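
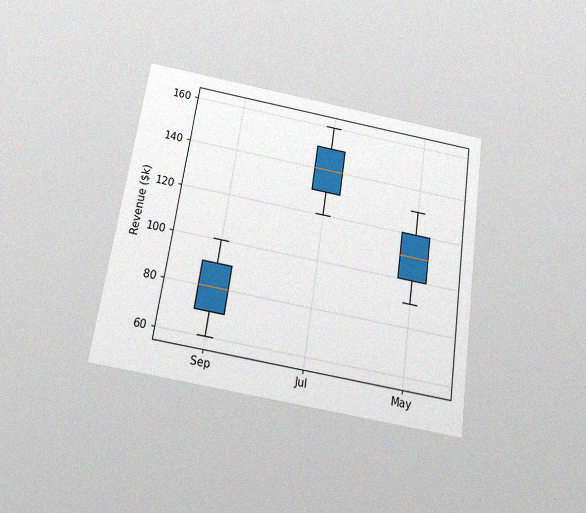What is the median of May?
$110k

The chart is tilted about 8° clockwise and viewed slightly from below, with some photo noise. The median line in the May box sits at $110k.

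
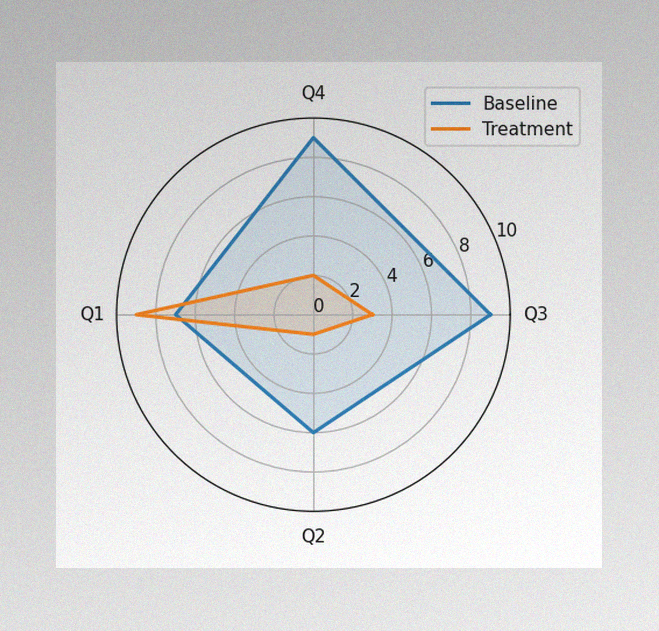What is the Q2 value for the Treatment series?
The image has some photo noise and uneven lighting. On the Q2 axis, Treatment reaches 1.

1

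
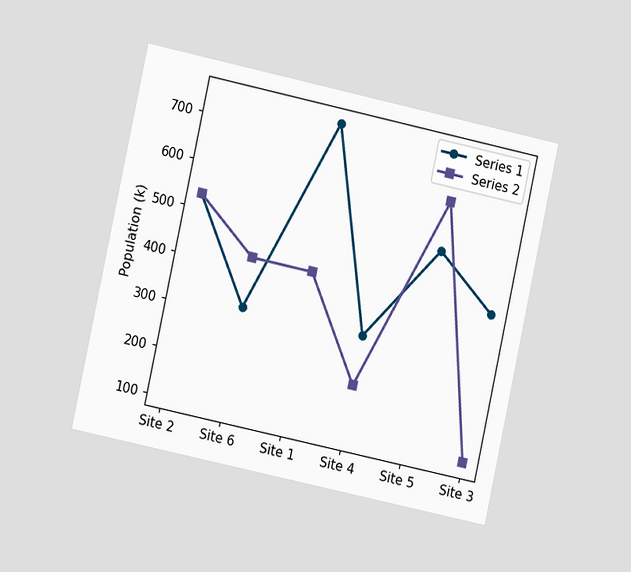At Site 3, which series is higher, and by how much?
Series 1, by 318k

The chart is tilted about 12° clockwise and viewed at a slight angle. At Site 3, Series 1 sits above the other line by 318k.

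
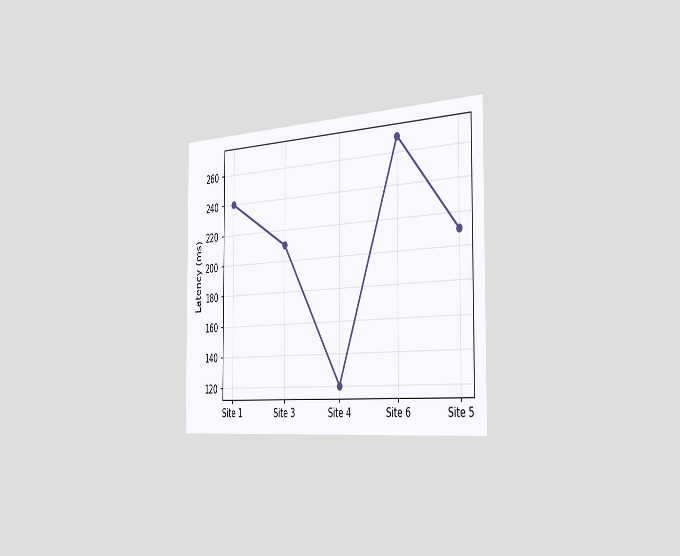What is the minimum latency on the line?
120ms

The chart is viewed slightly from the right. The lowest point is at Site 4, and reading across to the y-axis gives 120ms.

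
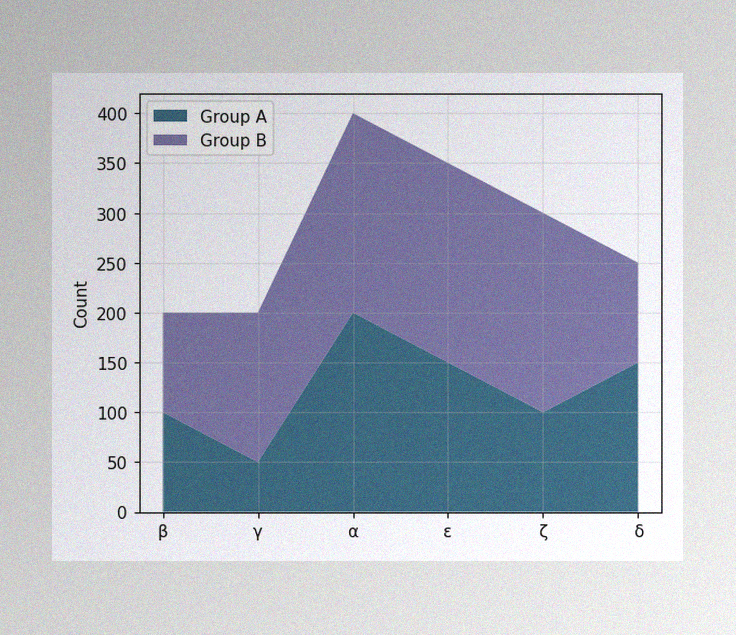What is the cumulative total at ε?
350

The image has some photo noise and uneven lighting. The stacked total at ε reaches 350.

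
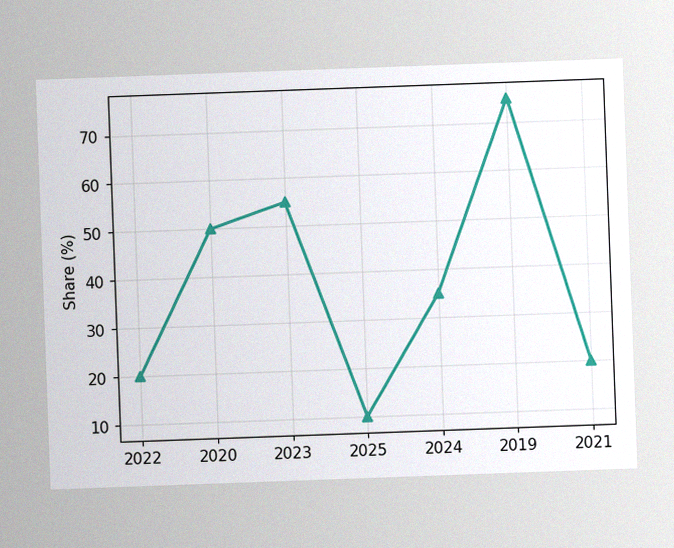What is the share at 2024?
35%

The chart is tilted about 2° counter-clockwise, with some photo noise. At 2024, the line is at 35%.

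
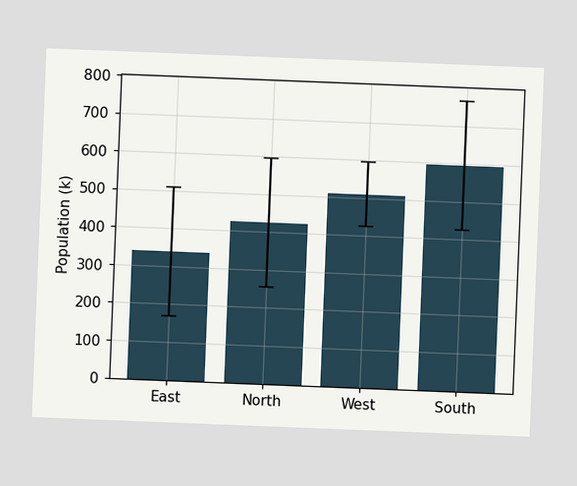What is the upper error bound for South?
The chart is tilted about 2° clockwise. The South bar's upper whisker reaches 765k.

765k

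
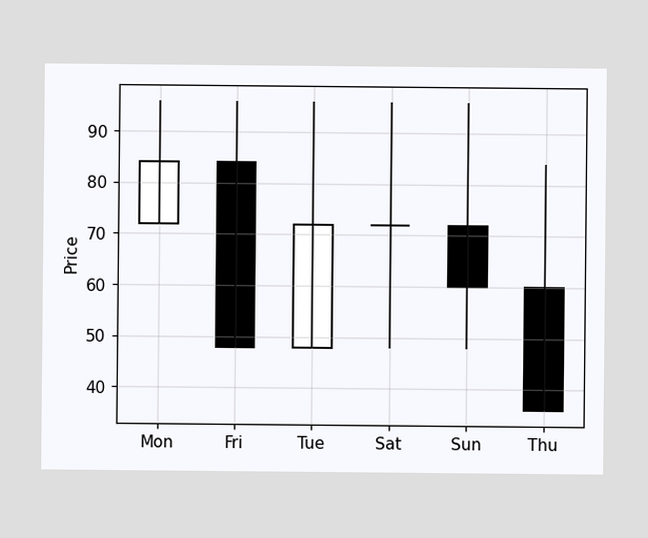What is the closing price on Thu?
The Thu candle closes at 36.

36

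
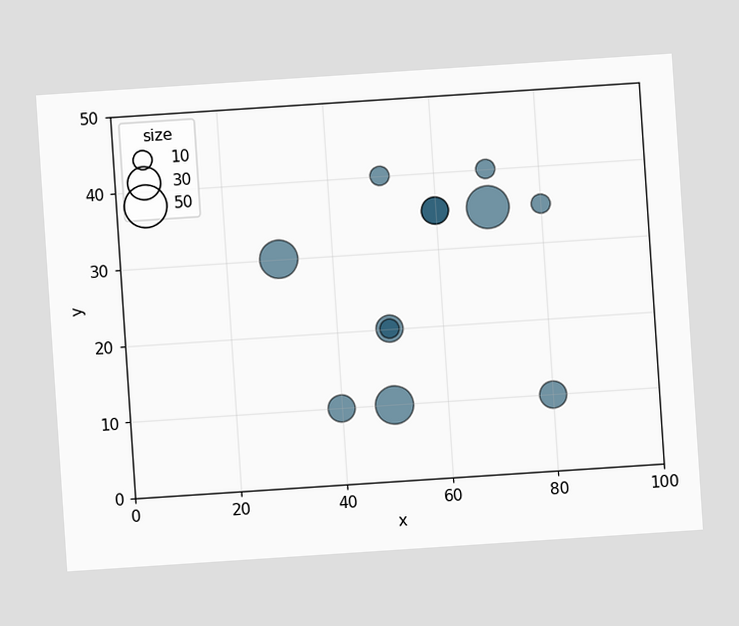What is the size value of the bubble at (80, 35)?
10

The chart is tilted about 4° counter-clockwise. Matching the bubble at (80, 35) against the size legend gives 10.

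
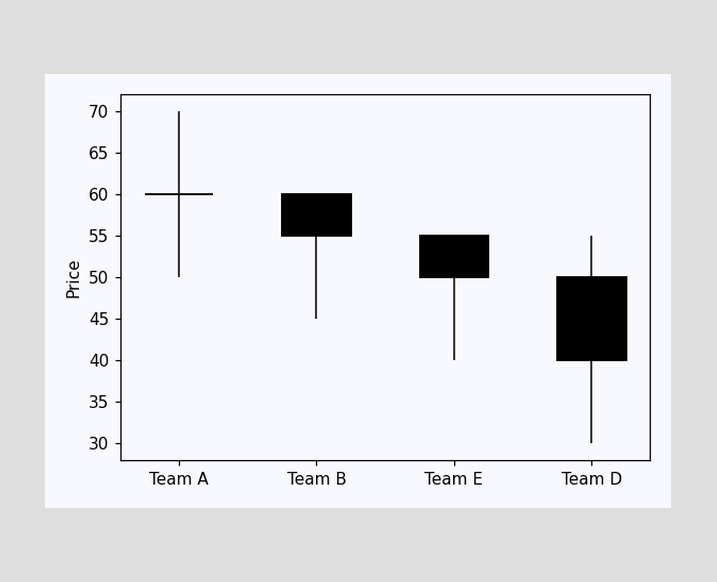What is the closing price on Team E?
The Team E candle closes at 50.

50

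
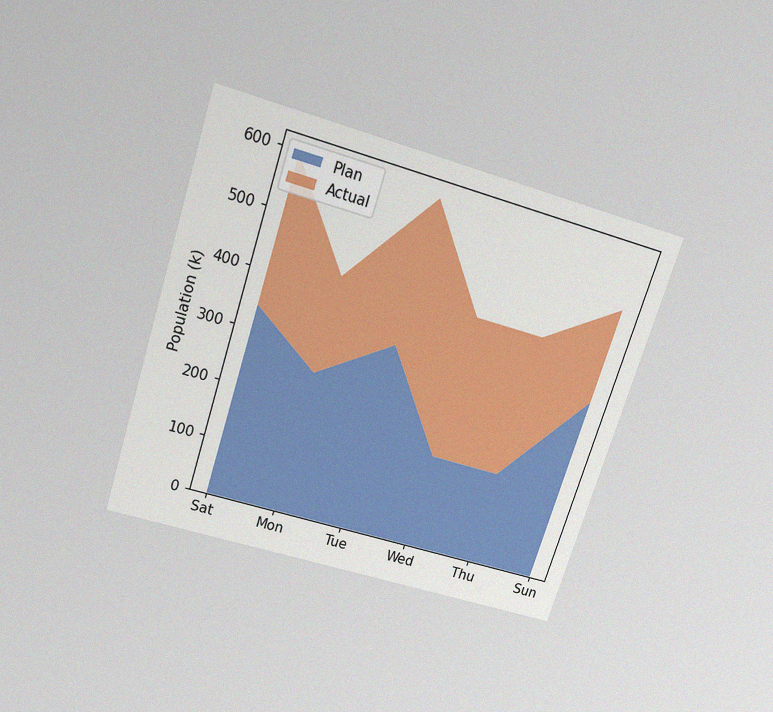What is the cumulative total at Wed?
425k

The chart is tilted about 18° clockwise and viewed slightly from above, with some photo noise. The stacked total at Wed reaches 425k.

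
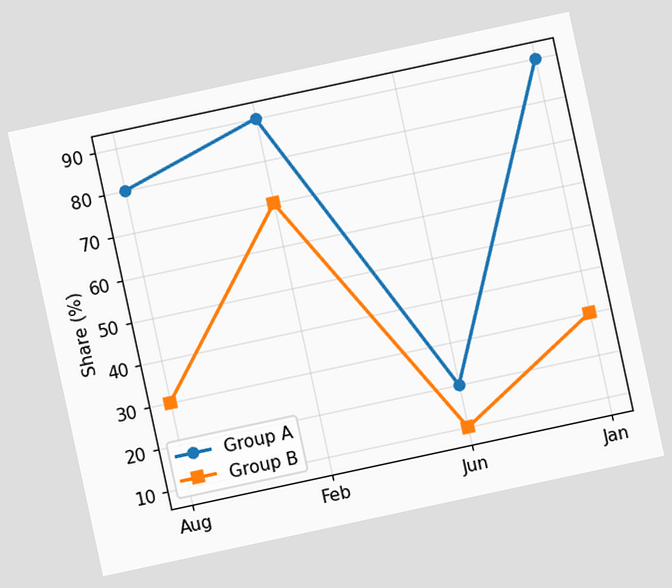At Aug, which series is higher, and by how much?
Group A, by 50%

The chart is tilted about 12° counter-clockwise. At Aug, Group A sits above the other line by 50%.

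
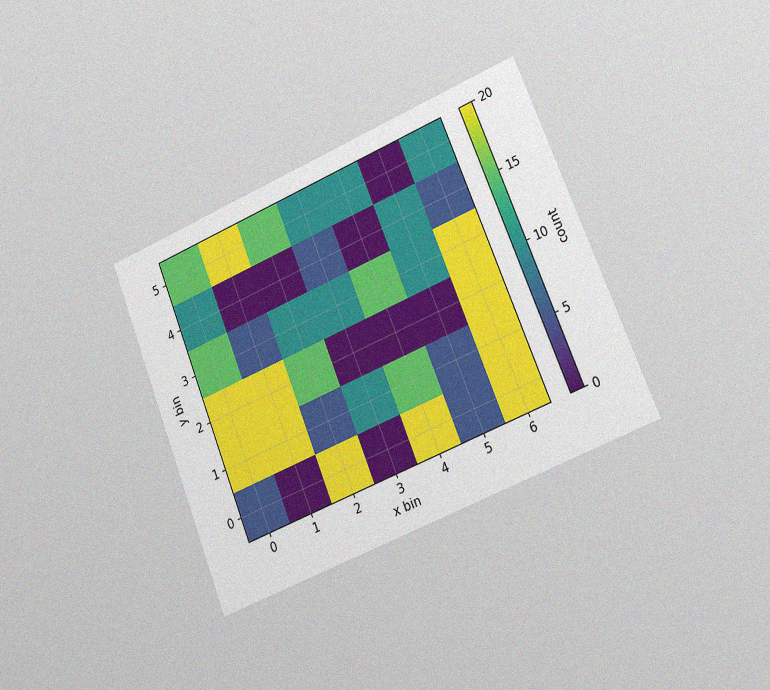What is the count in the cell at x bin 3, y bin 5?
10

The chart is tilted about 22° counter-clockwise and viewed slightly from the right, with some photo noise. Matching the cell (3, 5) against the colorbar gives 10.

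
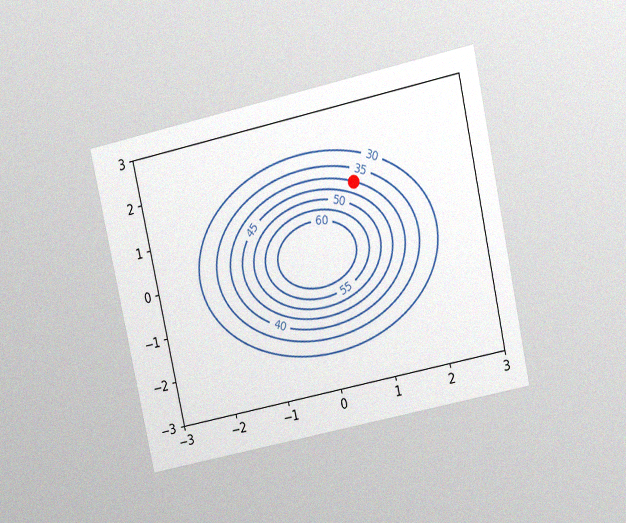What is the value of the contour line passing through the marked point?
40

The chart is tilted about 12° counter-clockwise and viewed at a slight angle, with some photo noise. The marked point sits on the contour labelled 40.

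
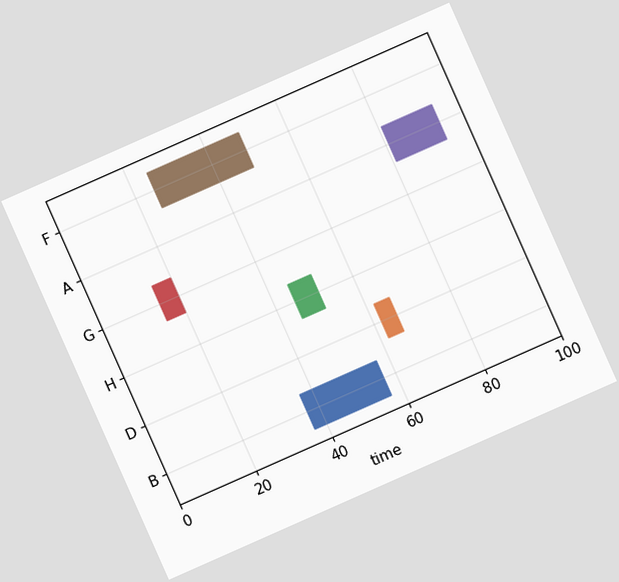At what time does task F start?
The chart is tilted about 24° counter-clockwise. The F bar begins at t=25.

25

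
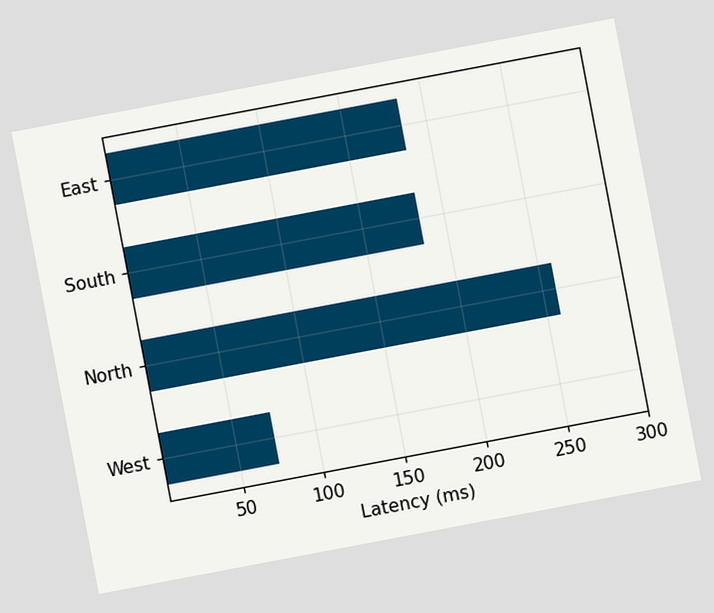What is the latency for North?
The chart is tilted about 11° counter-clockwise. Reading along the chart's x-axis, the North bar reaches 259ms.

259ms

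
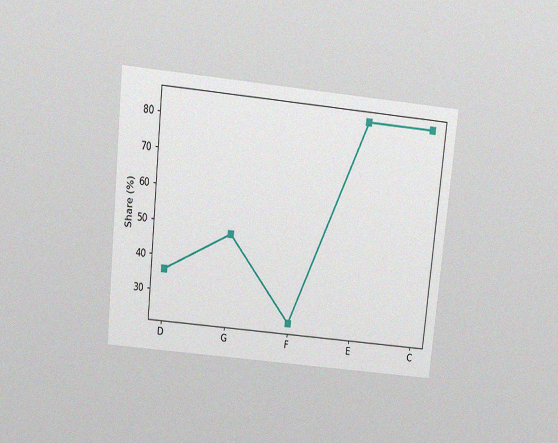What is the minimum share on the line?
24%

The chart is tilted about 6° clockwise and viewed slightly from above, with some photo noise. The lowest point is at F, and reading across to the y-axis gives 24%.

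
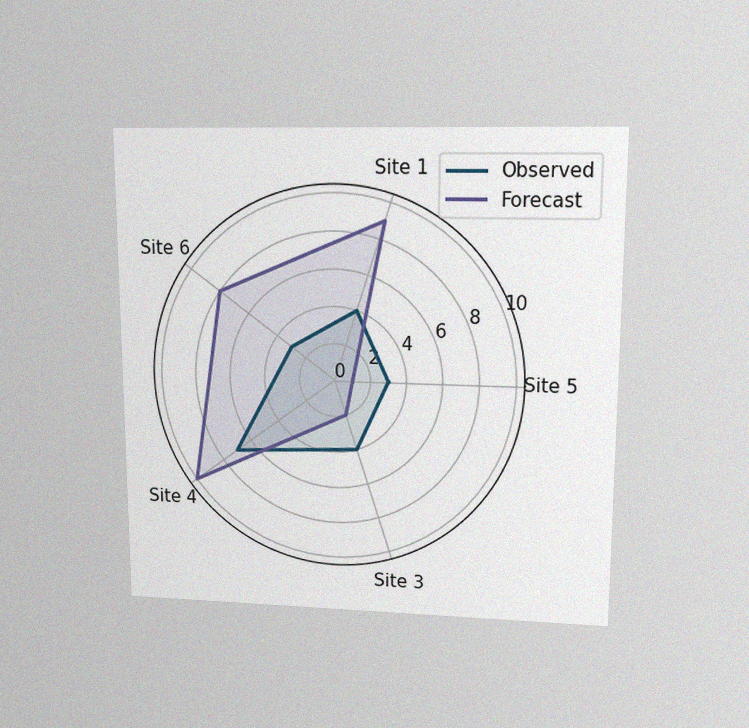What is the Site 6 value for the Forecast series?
8

The chart is viewed at a slight angle, with some photo noise. On the Site 6 axis, Forecast reaches 8.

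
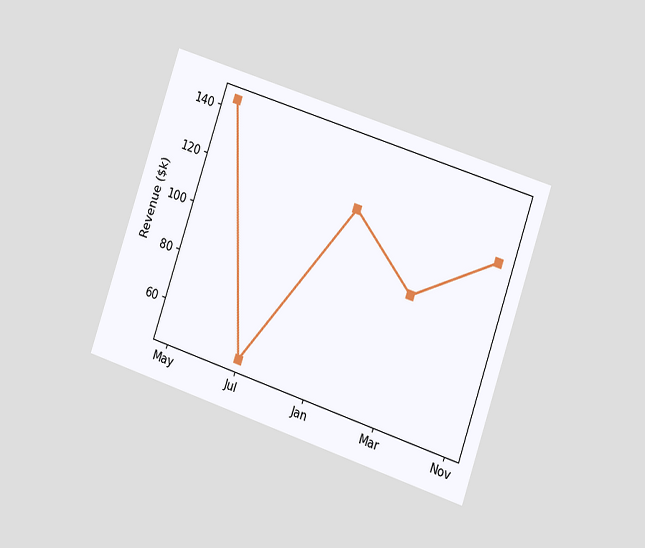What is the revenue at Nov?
The chart is tilted about 19° clockwise and viewed slightly from the right. At Nov, the line is at $120k.

$120k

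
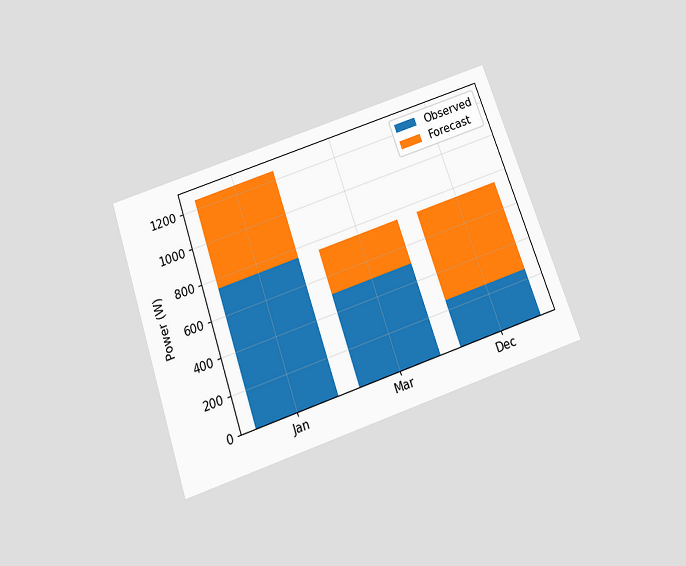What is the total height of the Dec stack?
750W

The chart is tilted about 19° counter-clockwise and viewed slightly from below. The Dec stack's top reaches 750W on the y-axis.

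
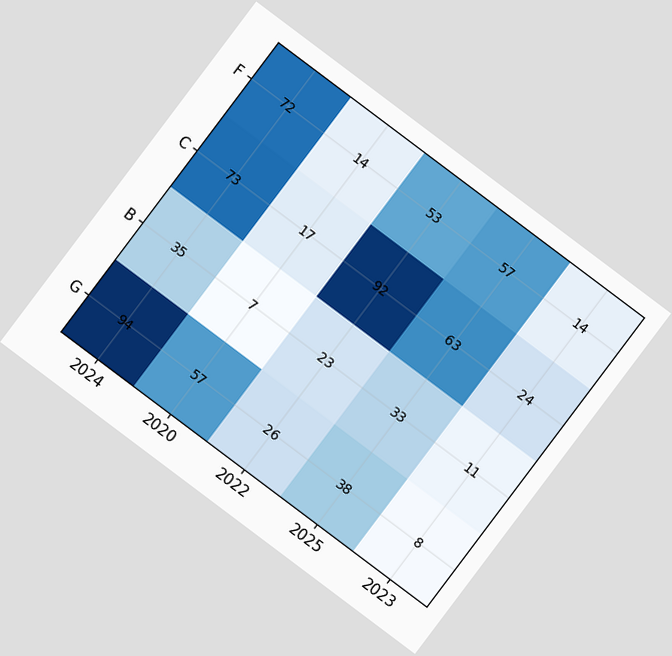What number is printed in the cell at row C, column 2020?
The chart is tilted about 37° clockwise. The (C, 2020) cell reads 17.

17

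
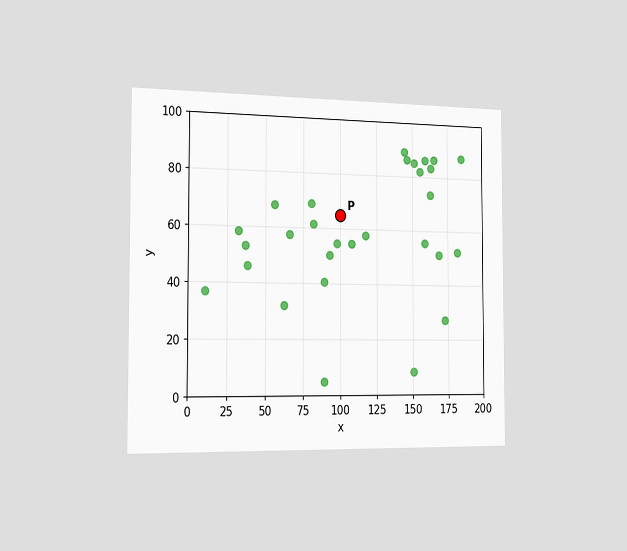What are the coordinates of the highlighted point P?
(100, 65)

The chart is viewed slightly from the left. Following the gridlines from P to each axis, P sits at (100, 65).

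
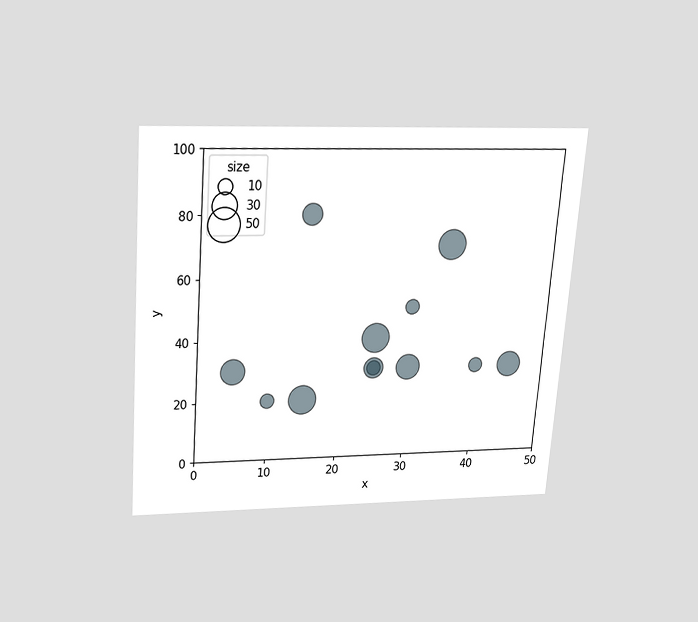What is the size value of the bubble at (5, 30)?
The chart is tilted about 4° clockwise and viewed slightly from above. Matching the bubble at (5, 30) against the size legend gives 30.

30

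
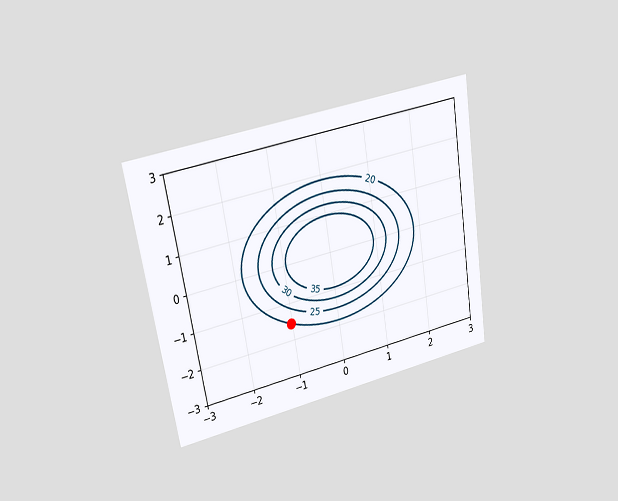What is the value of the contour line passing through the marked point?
The chart is tilted about 9° counter-clockwise and viewed at a slight angle. The marked point sits on the contour labelled 20.

20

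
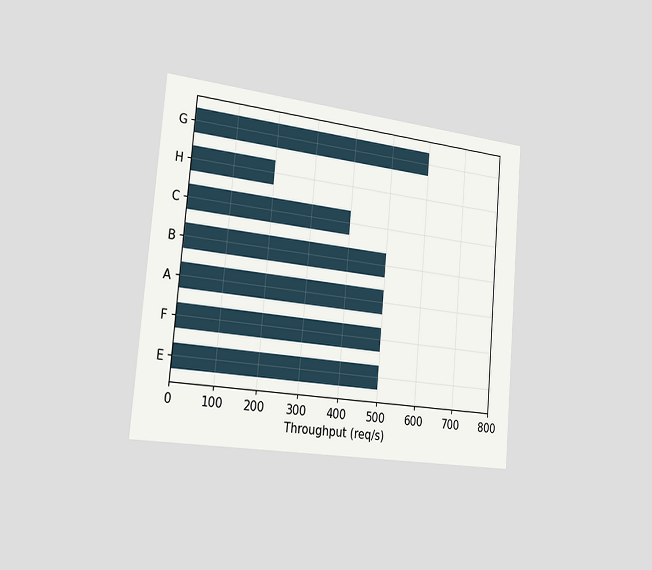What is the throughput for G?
The chart is tilted about 5° clockwise and viewed slightly from the left. Reading along the chart's x-axis, the G bar reaches 600req/s.

600req/s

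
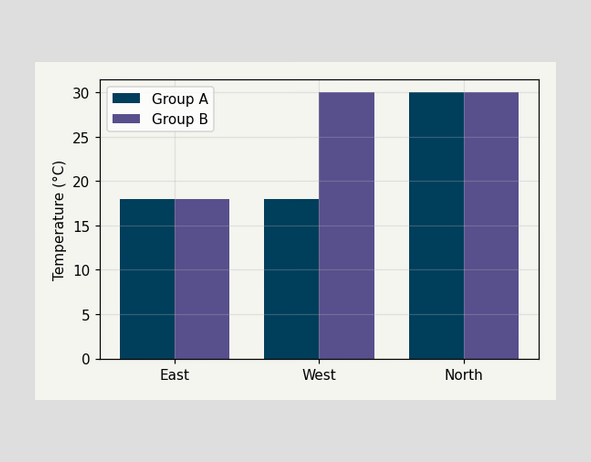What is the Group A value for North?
The Group A bar at North reaches 30°C on the y-axis.

30°C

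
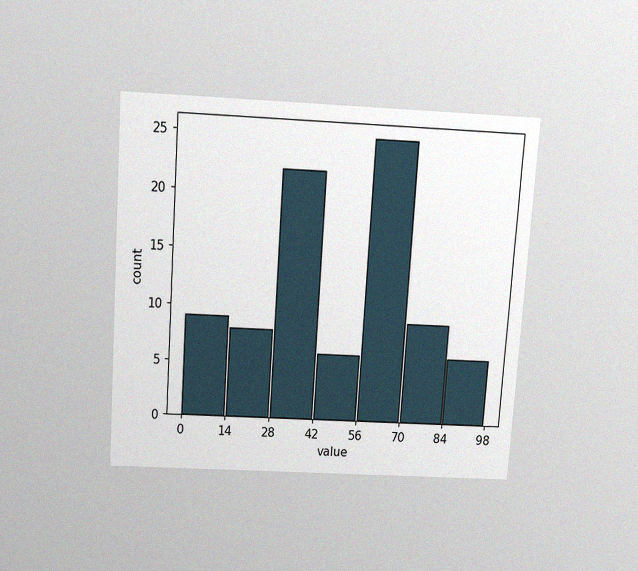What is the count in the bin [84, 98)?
The chart is tilted about 4° clockwise and viewed slightly from above, with some photo noise. The [84, 98) bin has height 6.

6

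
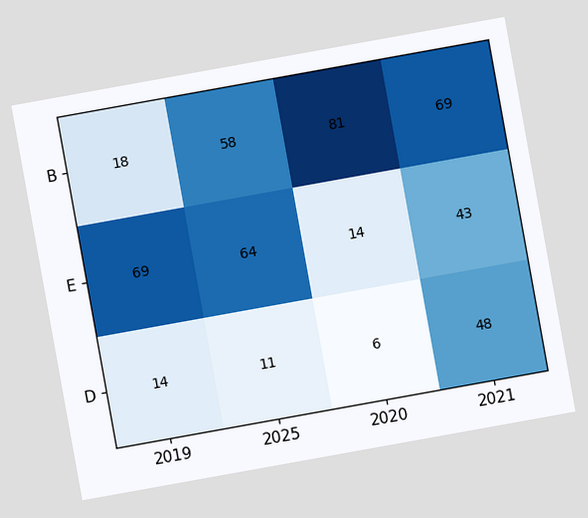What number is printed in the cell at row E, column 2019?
The chart is tilted about 10° counter-clockwise. The (E, 2019) cell reads 69.

69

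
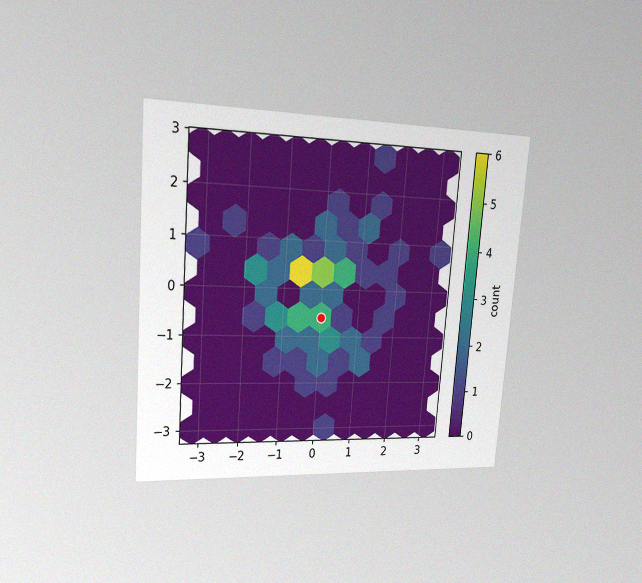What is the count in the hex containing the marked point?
4

The chart is tilted about 4° clockwise and viewed slightly from the left, with some photo noise. The marked hex reads 4 on the colorbar.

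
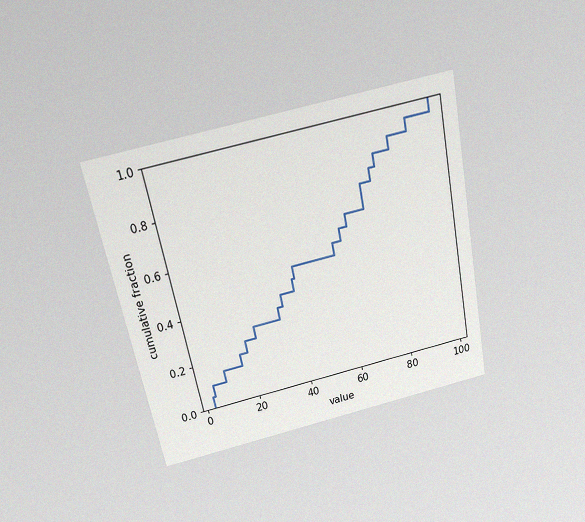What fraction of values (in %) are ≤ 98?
The chart is tilted about 12° counter-clockwise and viewed slightly from above, with some photo noise. At x=98 the ECDF step is at 100%.

100%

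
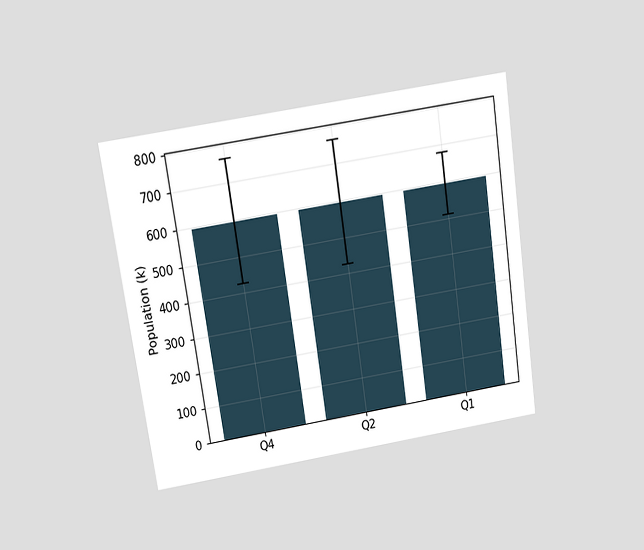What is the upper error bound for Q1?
680k

The chart is tilted about 9° counter-clockwise and viewed slightly from above. The Q1 bar's upper whisker reaches 680k.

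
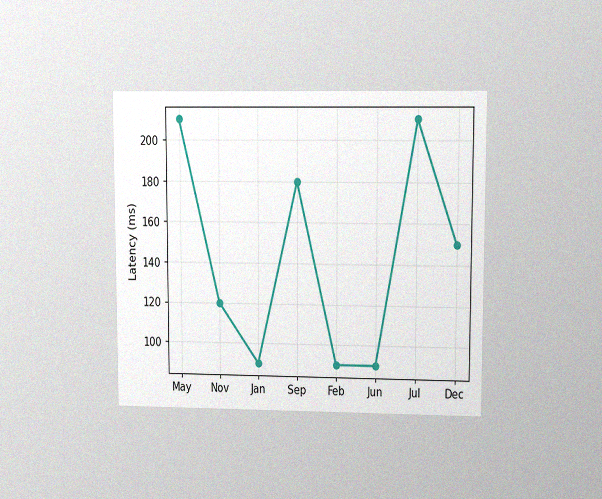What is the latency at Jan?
The chart is viewed at a slight angle, with some photo noise. At Jan, the line is at 90ms.

90ms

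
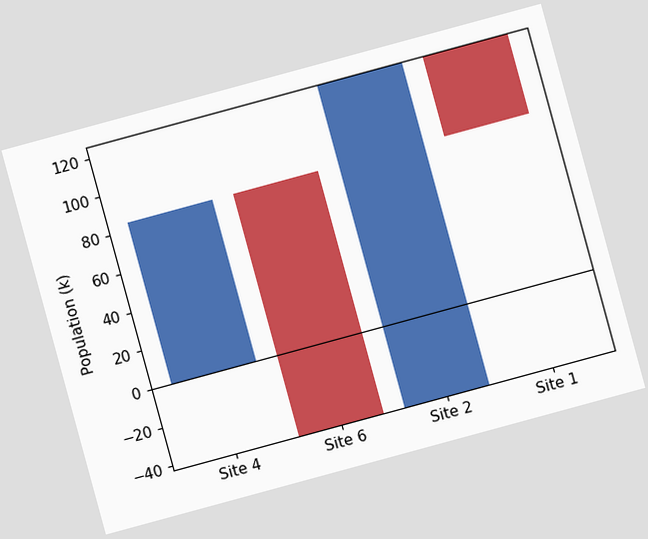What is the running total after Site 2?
126k

The chart is tilted about 15° counter-clockwise. After Site 2 the running total reaches 126k.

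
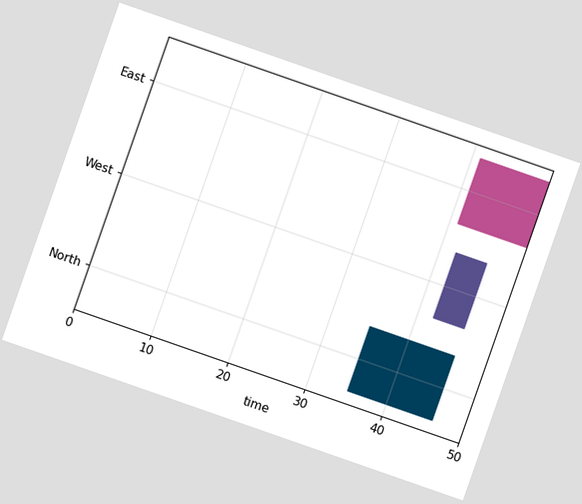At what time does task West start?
The chart is tilted about 19° clockwise. The West bar begins at t=42.

42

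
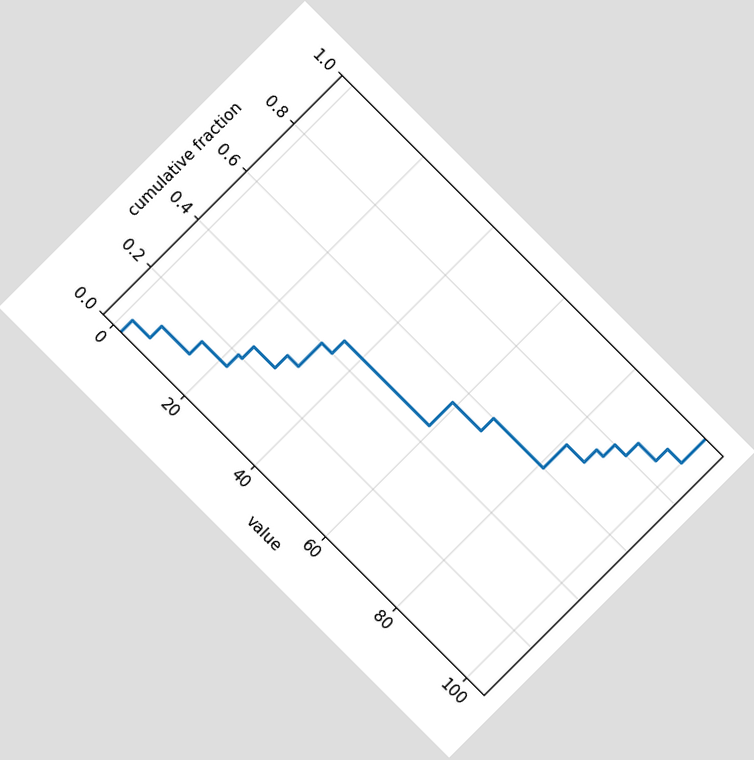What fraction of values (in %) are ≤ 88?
The chart is tilted about 45° clockwise. At x=88 the ECDF step is at 80%.

80%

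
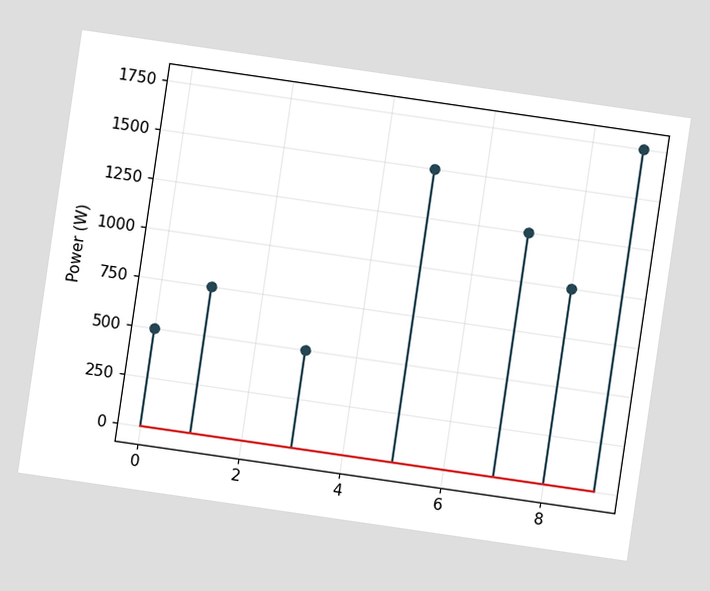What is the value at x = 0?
500W

The chart is tilted about 8° clockwise. The stem at x=0 reaches 500W.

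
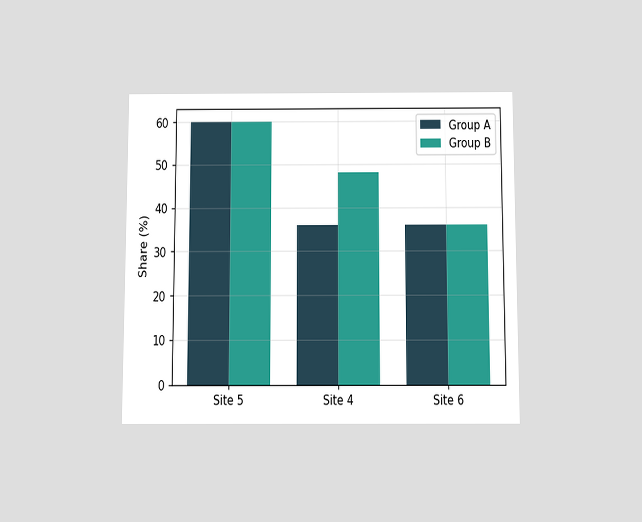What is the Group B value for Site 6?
36%

The chart is viewed slightly from below. The Group B bar at Site 6 reaches 36% on the y-axis.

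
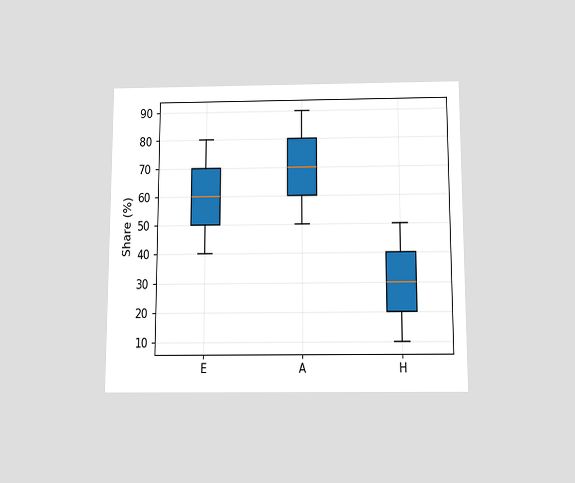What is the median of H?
The chart is viewed slightly from below. The median line in the H box sits at 30%.

30%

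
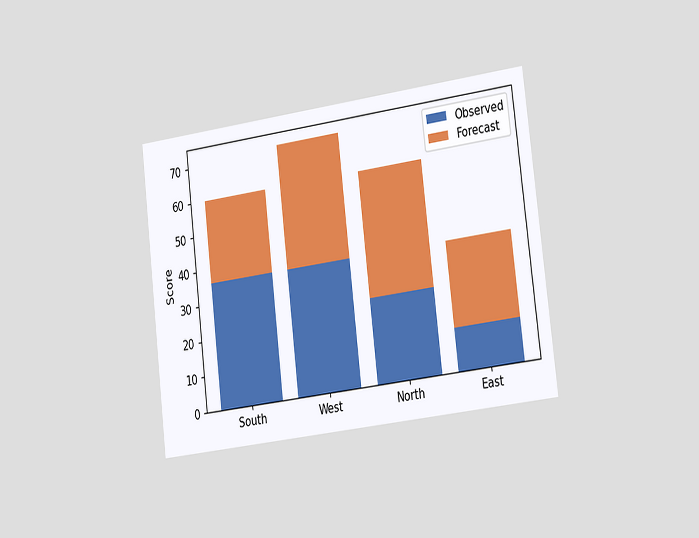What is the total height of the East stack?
The chart is tilted about 7° counter-clockwise and viewed slightly from the right. The East stack's top reaches 36 on the y-axis.

36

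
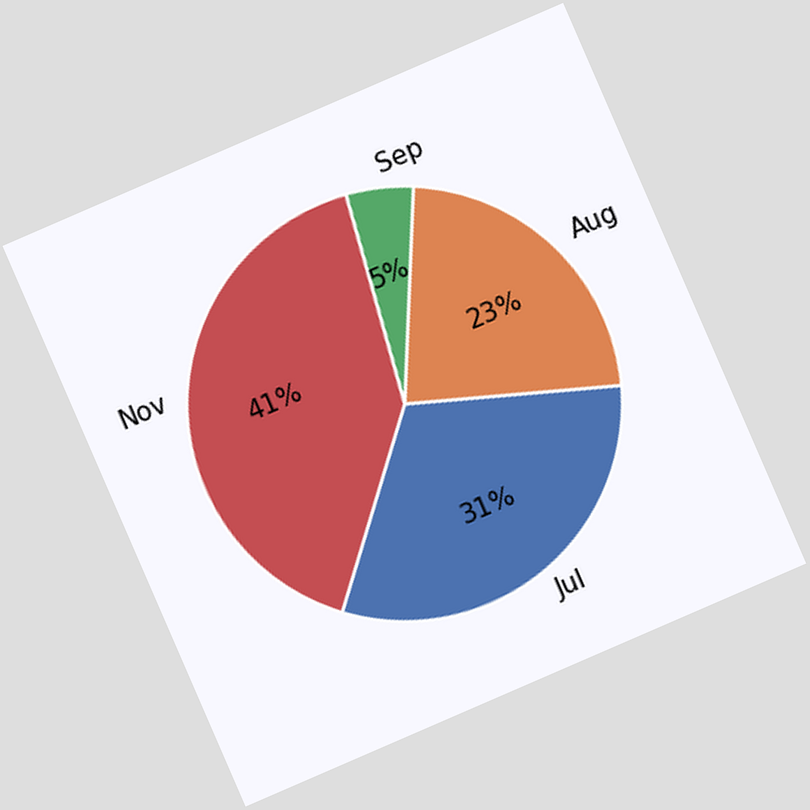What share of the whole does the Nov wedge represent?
The chart is tilted about 23° counter-clockwise. The Nov slice takes up 41% of the pie.

41%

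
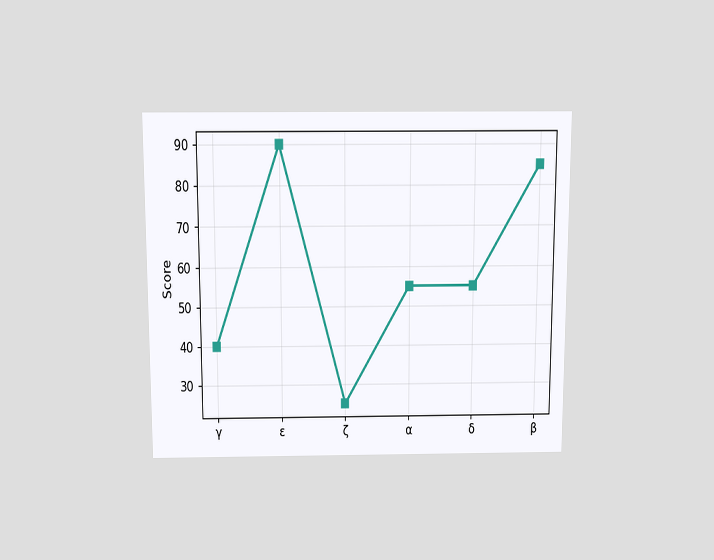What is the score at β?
The chart is viewed slightly from above. At β, the line is at 85.

85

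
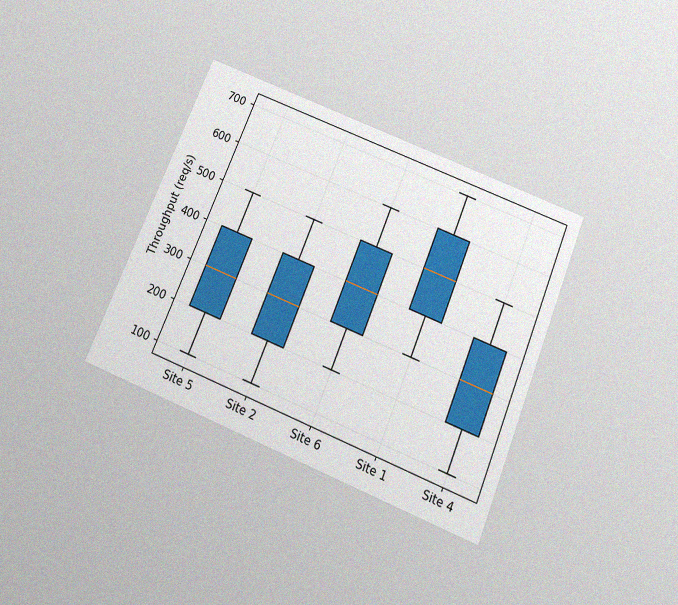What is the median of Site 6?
400req/s

The chart is tilted about 22° clockwise and viewed slightly from below, with some photo noise. The median line in the Site 6 box sits at 400req/s.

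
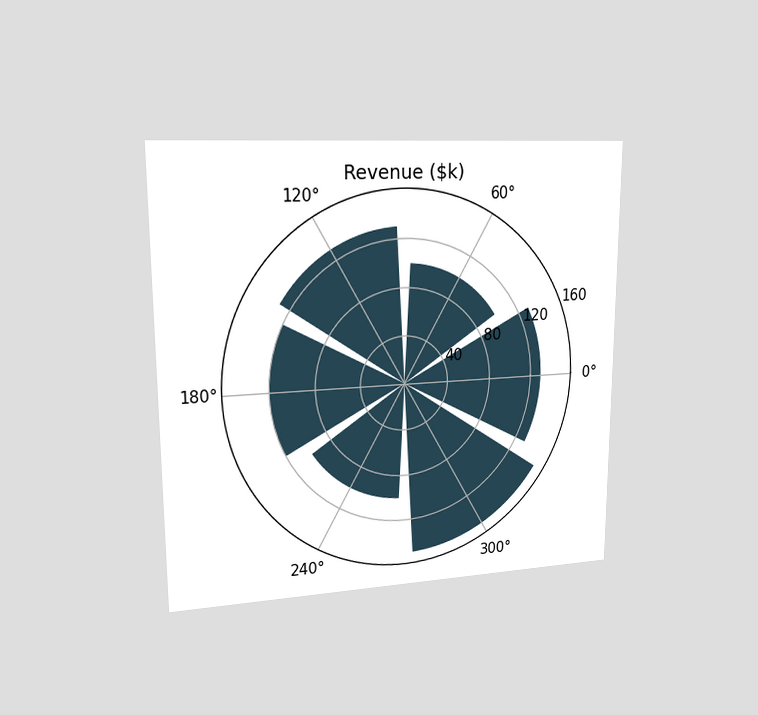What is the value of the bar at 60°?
$100k

The chart is viewed slightly from the left. The bar at 60° reaches $100k on the radial axis.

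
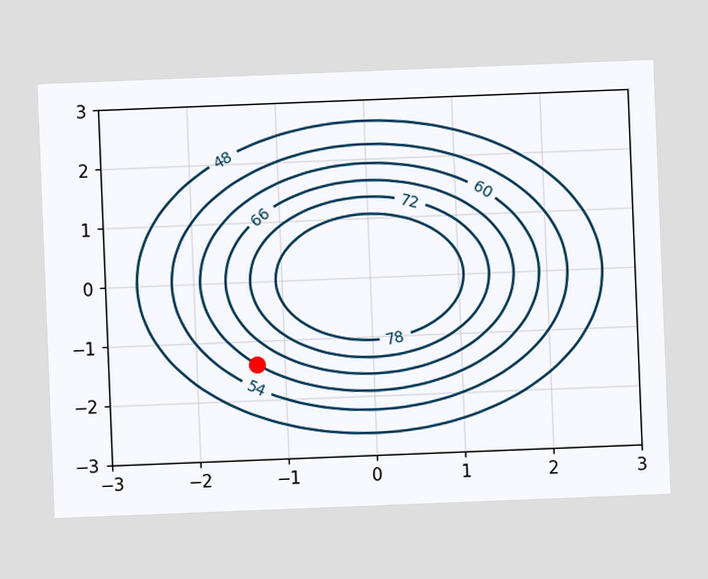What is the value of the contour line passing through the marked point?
60

The chart is tilted about 2° counter-clockwise. The marked point sits on the contour labelled 60.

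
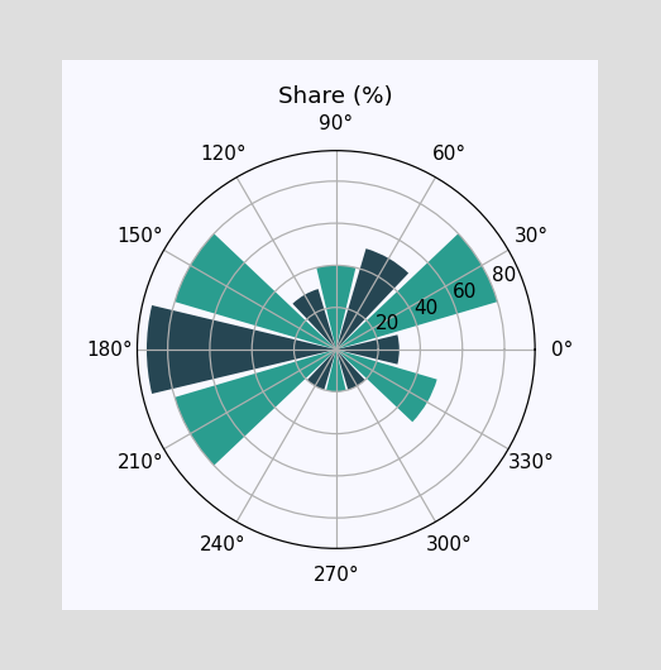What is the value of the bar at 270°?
20%

The bar at 270° reaches 20% on the radial axis.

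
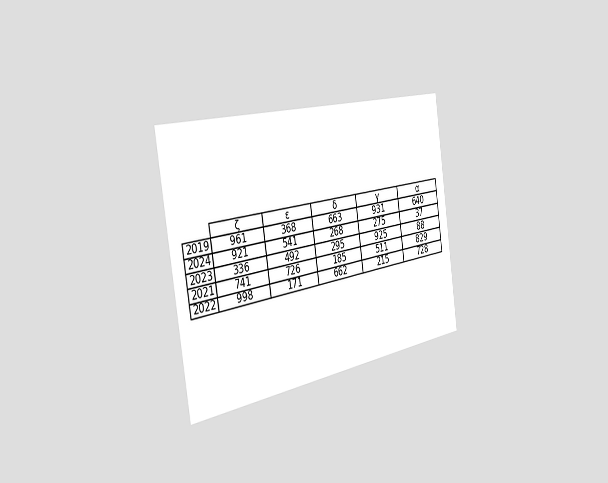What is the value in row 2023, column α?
88

The chart is tilted about 9° counter-clockwise and viewed slightly from the left. The (2023, α) cell reads 88.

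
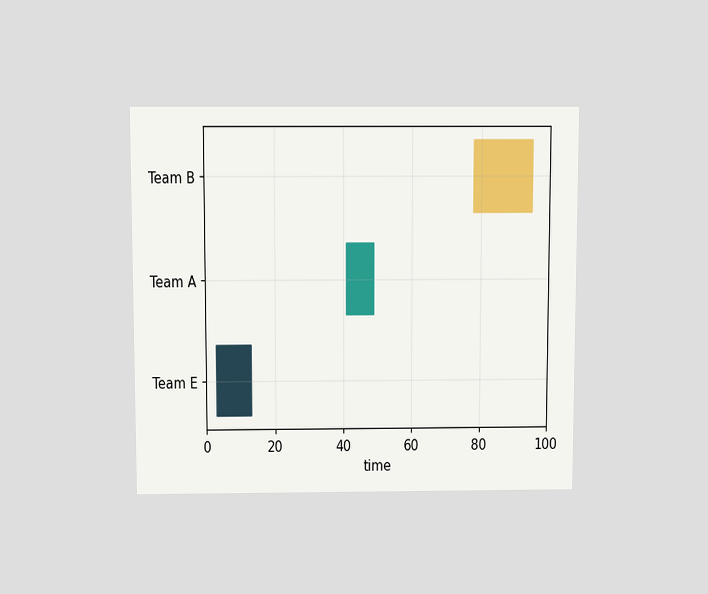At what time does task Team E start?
The chart is viewed slightly from above. The Team E bar begins at t=3.

3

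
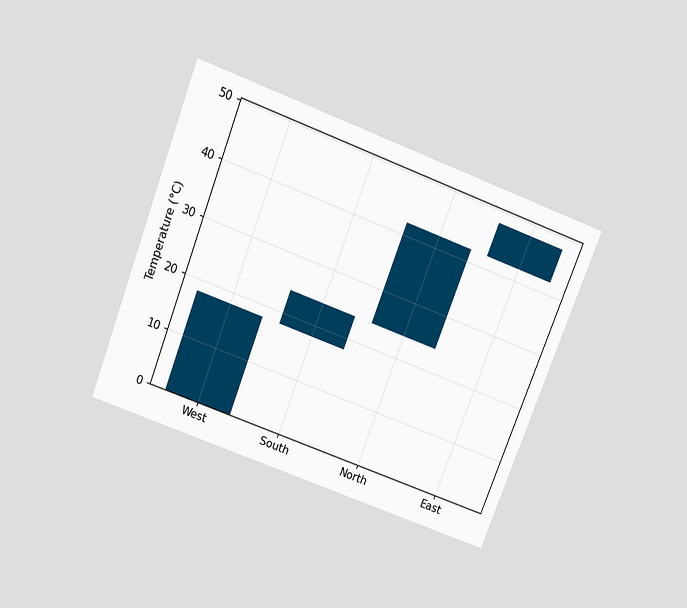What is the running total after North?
42°C

The chart is tilted about 21° clockwise and viewed slightly from above. After North the running total reaches 42°C.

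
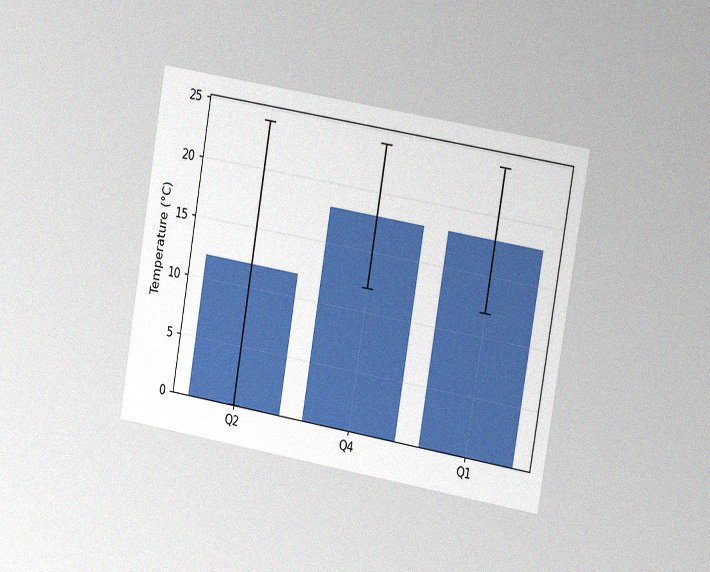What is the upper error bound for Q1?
24°C

The chart is tilted about 10° clockwise and viewed slightly from the right, with some photo noise. The Q1 bar's upper whisker reaches 24°C.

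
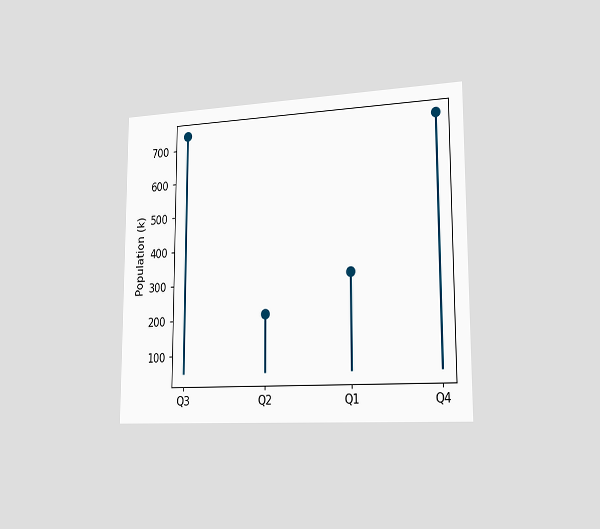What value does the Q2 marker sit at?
The chart is viewed slightly from the right. The Q2 marker sits at 212k.

212k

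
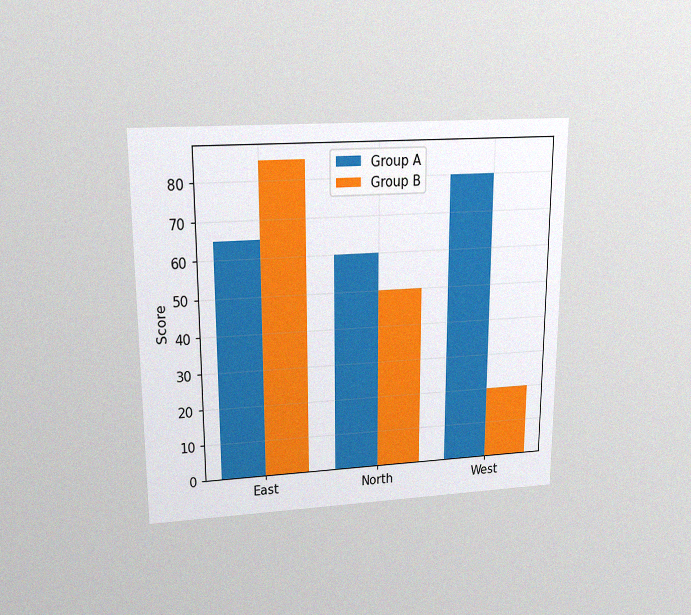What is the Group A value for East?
The chart is viewed slightly from above, with some photo noise. The Group A bar at East reaches 65 on the y-axis.

65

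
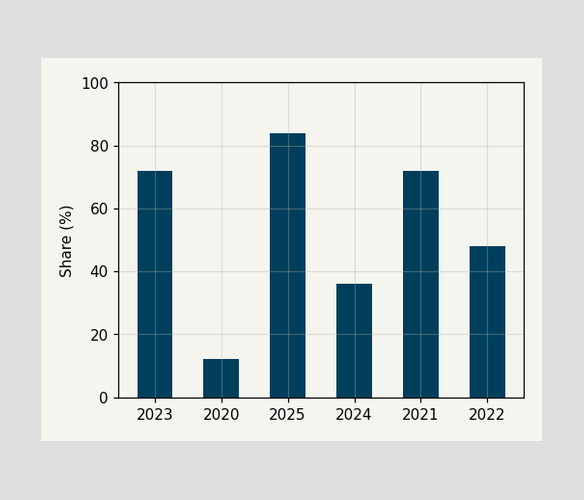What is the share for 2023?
Reading along the chart's y-axis, the 2023 bar reaches 72%.

72%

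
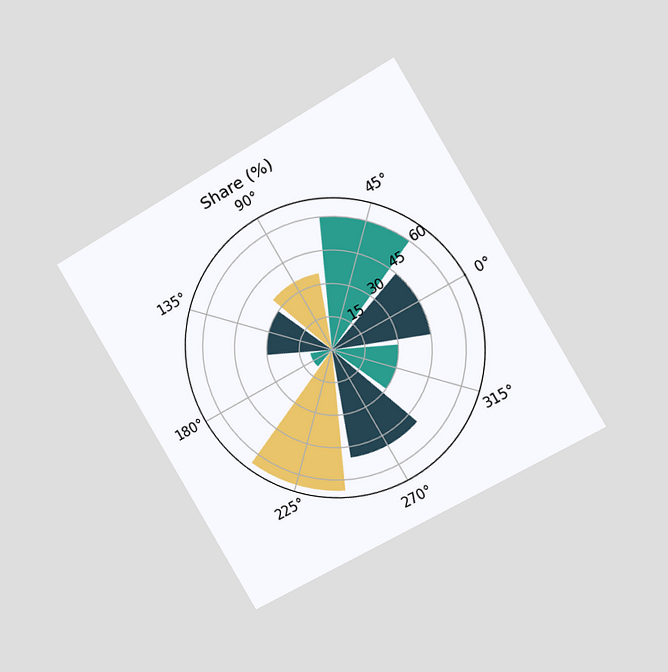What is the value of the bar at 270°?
50%

The chart is tilted about 30° counter-clockwise and viewed slightly from the right. The bar at 270° reaches 50% on the radial axis.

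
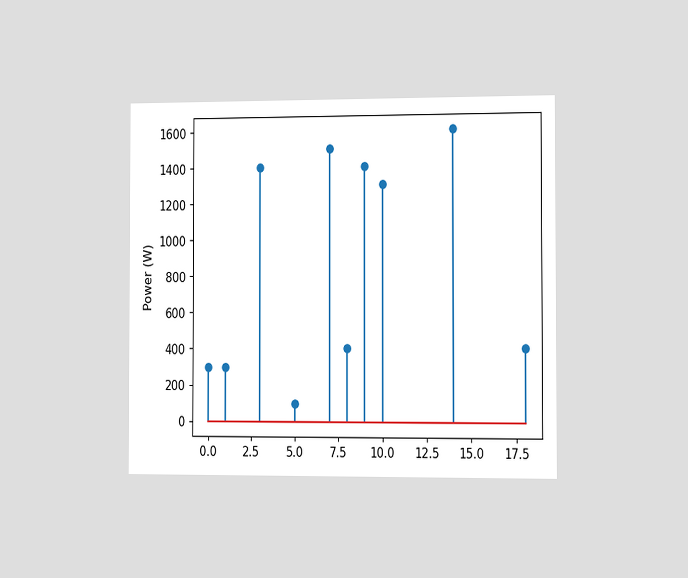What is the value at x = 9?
1400W

The chart is viewed slightly from the right. The stem at x=9 reaches 1400W.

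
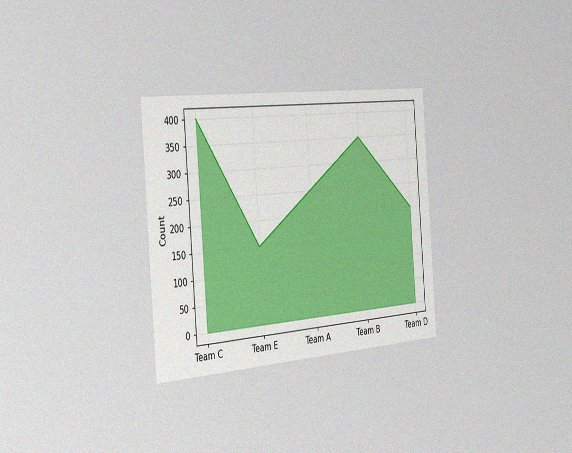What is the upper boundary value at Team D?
200

The chart is tilted about 5° counter-clockwise and viewed slightly from the left, with some photo noise. At Team D the upper boundary is at 200.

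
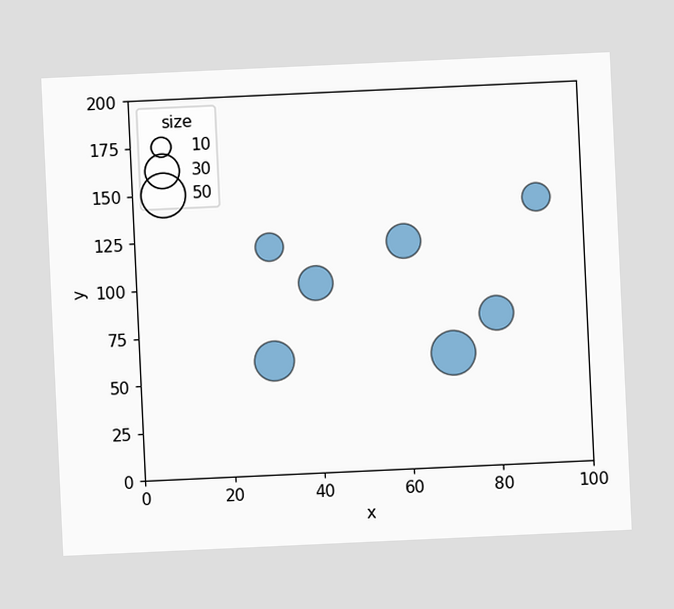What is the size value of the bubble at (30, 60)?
40

The chart is tilted about 3° counter-clockwise. Matching the bubble at (30, 60) against the size legend gives 40.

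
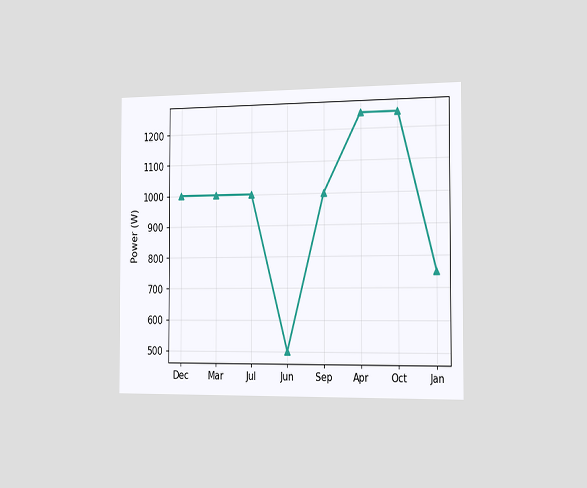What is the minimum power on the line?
The chart is viewed slightly from the right. The lowest point is at Jun, and reading across to the y-axis gives 500W.

500W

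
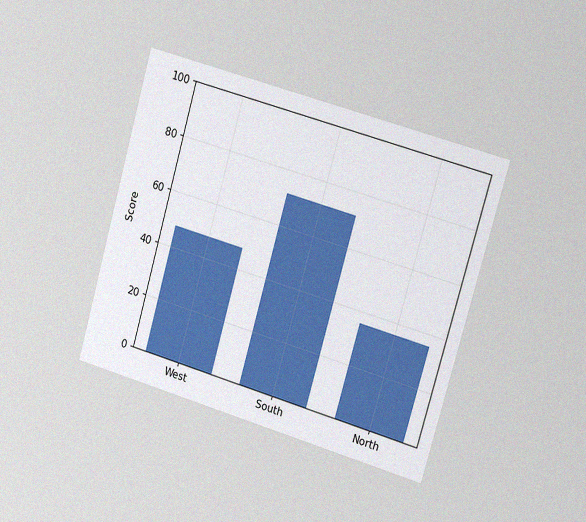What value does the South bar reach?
The chart is tilted about 16° clockwise and viewed slightly from the right, with some photo noise. Reading along the chart's y-axis, the South bar reaches 72.

72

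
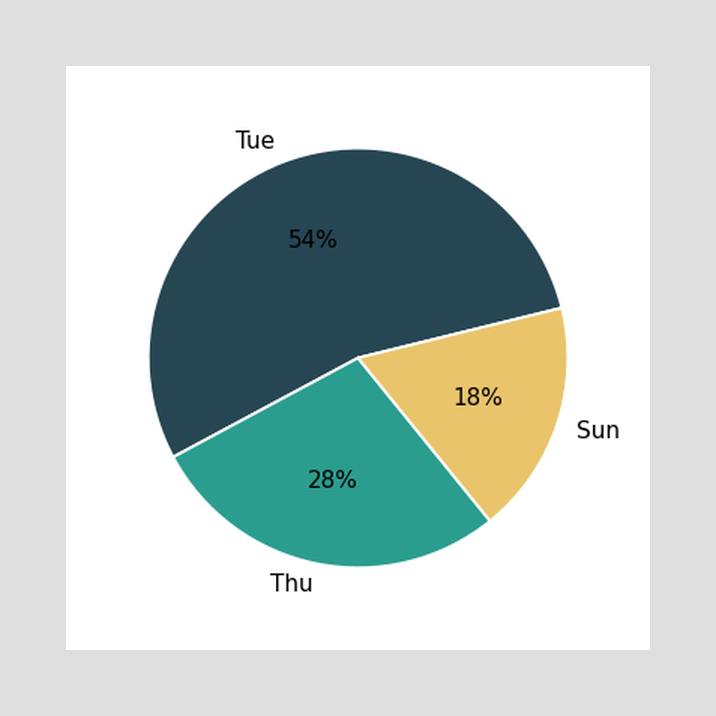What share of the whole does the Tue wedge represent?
54%

The Tue slice takes up 54% of the pie.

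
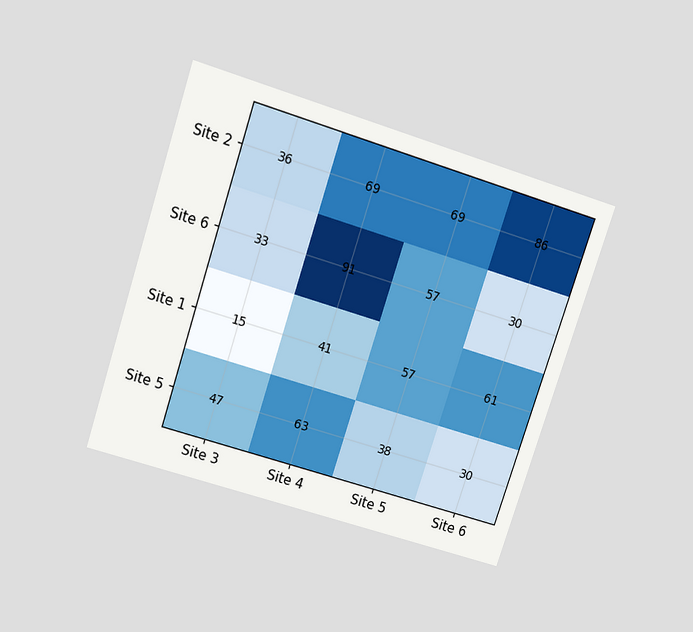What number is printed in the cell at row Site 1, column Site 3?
The chart is tilted about 18° clockwise and viewed slightly from above. The (Site 1, Site 3) cell reads 15.

15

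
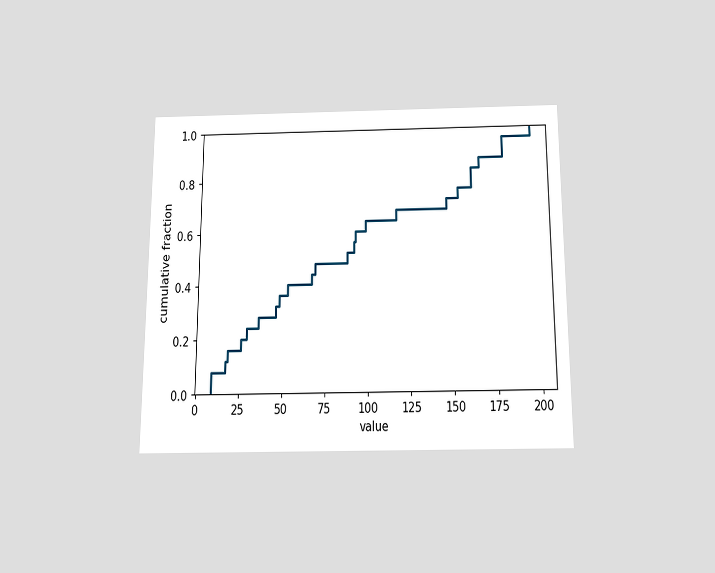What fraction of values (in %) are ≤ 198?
100%

The chart is viewed slightly from below. At x=198 the ECDF step is at 100%.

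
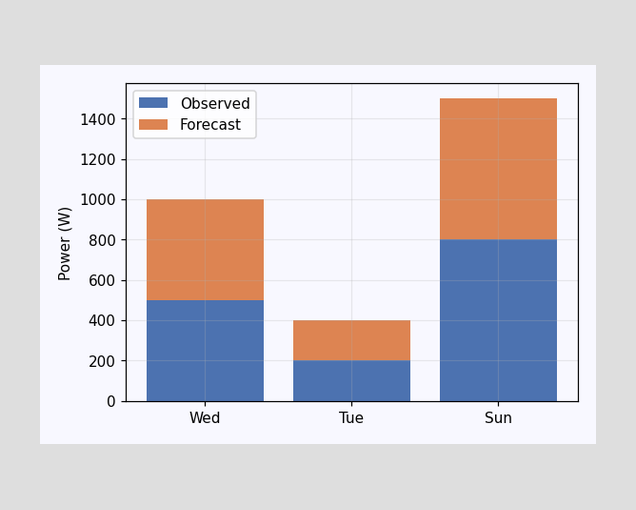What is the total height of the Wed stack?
1000W

The Wed stack's top reaches 1000W on the y-axis.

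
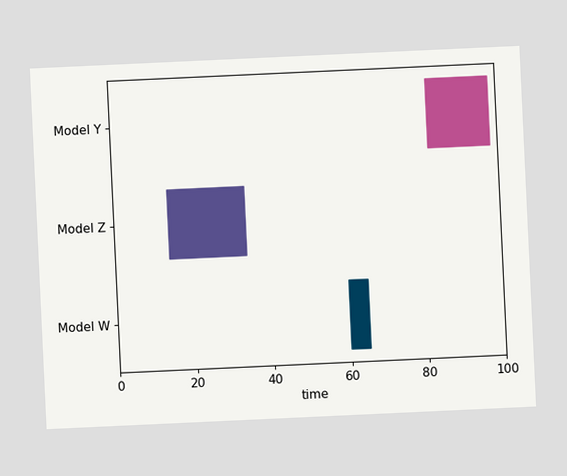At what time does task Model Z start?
14

The chart is tilted about 3° counter-clockwise. The Model Z bar begins at t=14.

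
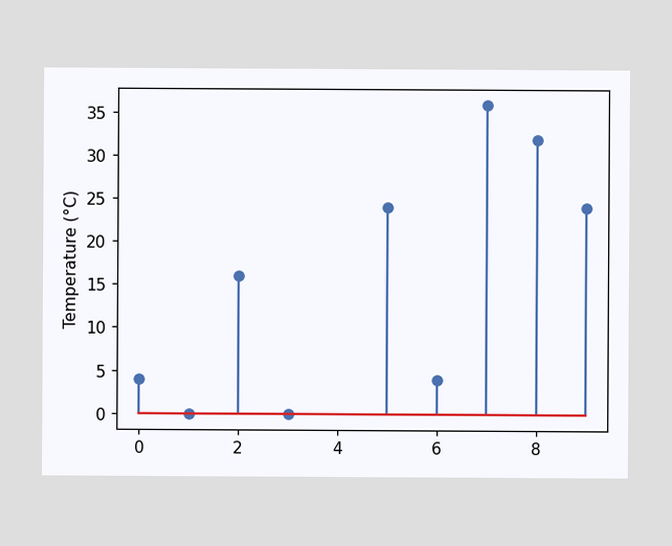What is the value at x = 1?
The stem at x=1 reaches 0°C.

0°C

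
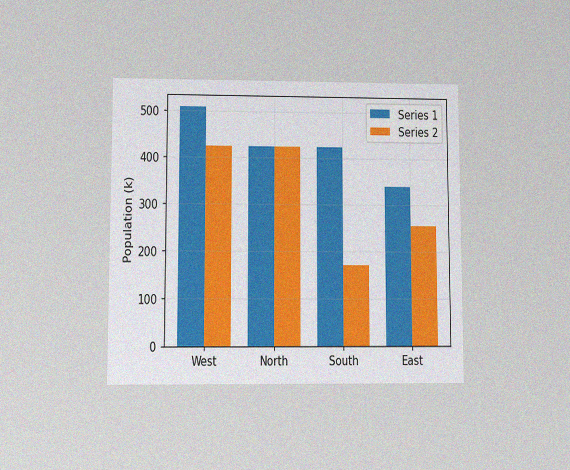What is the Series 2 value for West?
The chart is viewed at a slight angle, with some photo noise. The Series 2 bar at West reaches 425k on the y-axis.

425k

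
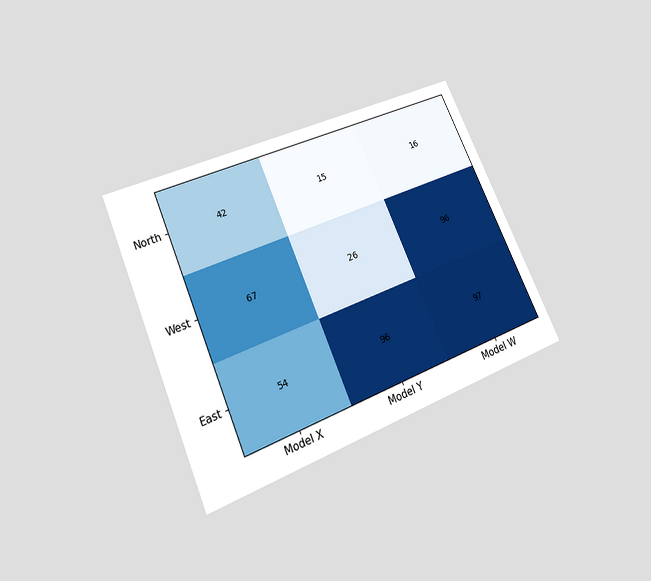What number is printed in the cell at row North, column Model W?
The chart is tilted about 24° counter-clockwise and viewed slightly from below. The (North, Model W) cell reads 16.

16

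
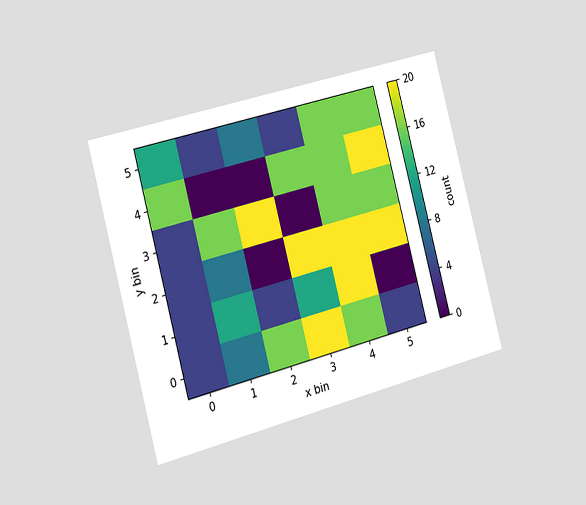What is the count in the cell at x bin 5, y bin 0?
4

The chart is tilted about 15° counter-clockwise and viewed slightly from the left. Matching the cell (5, 0) against the colorbar gives 4.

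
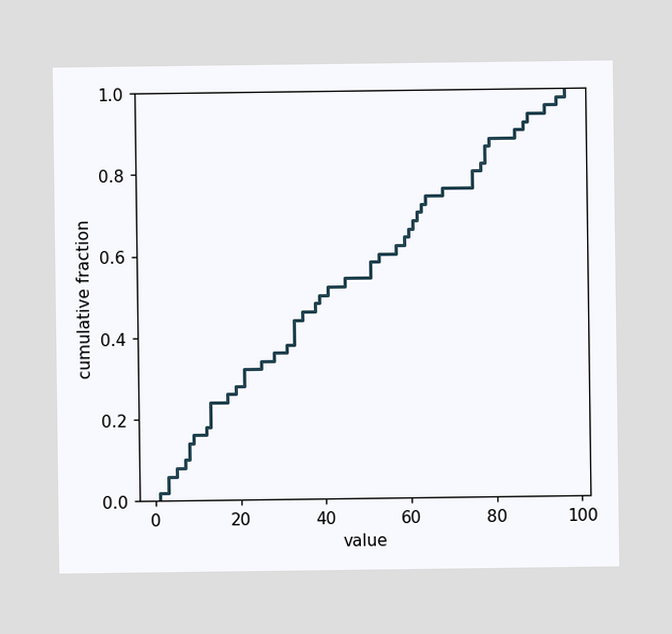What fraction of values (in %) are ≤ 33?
At x=33 the ECDF step is at 44%.

44%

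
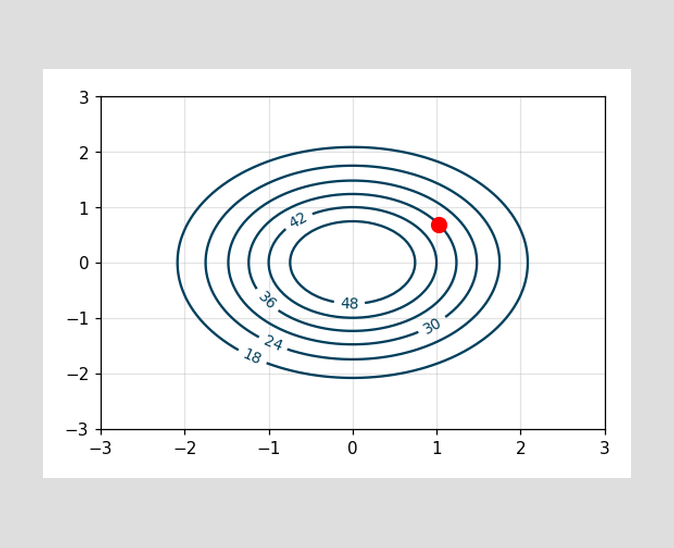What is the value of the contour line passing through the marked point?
36

The marked point sits on the contour labelled 36.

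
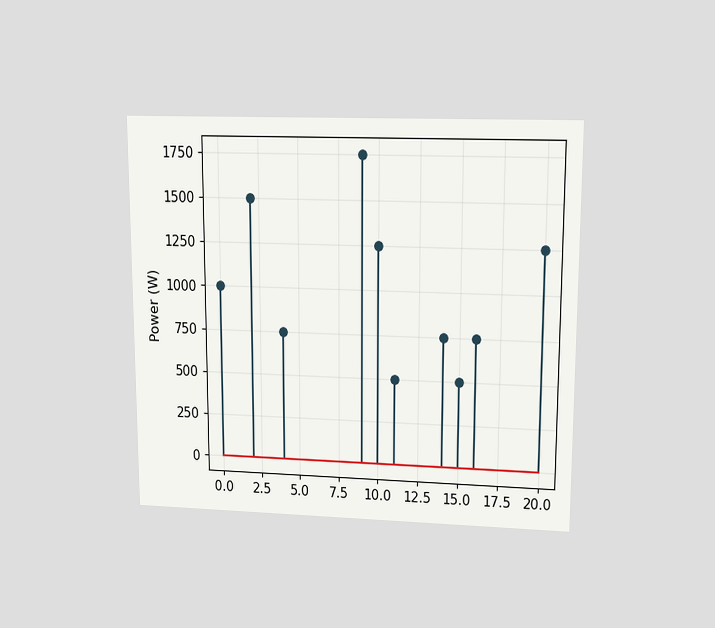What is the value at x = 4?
750W

The chart is viewed at a slight angle. The stem at x=4 reaches 750W.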